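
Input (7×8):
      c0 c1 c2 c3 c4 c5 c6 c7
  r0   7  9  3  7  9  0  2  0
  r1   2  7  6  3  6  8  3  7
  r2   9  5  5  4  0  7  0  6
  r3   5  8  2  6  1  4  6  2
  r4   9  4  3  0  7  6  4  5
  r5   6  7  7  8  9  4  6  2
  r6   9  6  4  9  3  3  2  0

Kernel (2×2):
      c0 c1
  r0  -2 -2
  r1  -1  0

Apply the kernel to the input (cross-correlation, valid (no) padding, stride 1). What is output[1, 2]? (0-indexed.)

The receptive field on the input at this output position is [6 3 / 5 4]. Elementwise product with the kernel and sum: 6·-2 + 3·-2 + 5·-1.

-23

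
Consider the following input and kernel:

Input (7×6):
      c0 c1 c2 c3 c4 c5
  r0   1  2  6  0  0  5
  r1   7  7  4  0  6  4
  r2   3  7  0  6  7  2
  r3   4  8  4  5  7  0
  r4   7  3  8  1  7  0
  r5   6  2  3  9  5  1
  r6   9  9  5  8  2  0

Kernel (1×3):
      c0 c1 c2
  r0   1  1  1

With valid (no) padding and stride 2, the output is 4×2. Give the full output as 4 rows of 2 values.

9 6
10 13
18 16
23 15

Output[0,0]: The receptive field on the input at this output position is [1 2 6]. Elementwise product with the kernel and sum: 1·1 + 2·1 + 6·1.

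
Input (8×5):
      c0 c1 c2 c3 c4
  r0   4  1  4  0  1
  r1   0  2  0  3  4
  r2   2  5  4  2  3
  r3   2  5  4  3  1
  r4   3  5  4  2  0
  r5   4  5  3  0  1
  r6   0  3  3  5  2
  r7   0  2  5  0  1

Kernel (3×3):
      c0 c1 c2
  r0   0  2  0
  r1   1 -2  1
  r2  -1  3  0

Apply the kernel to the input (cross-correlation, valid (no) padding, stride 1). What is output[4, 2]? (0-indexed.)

20

The receptive field on the input at this output position is [4 2 0 / 3 0 1 / 3 5 2]. Elementwise product with the kernel and sum: 2·2 + 3·1 + 0·-2 + 1·1 + 3·-1 + 5·3.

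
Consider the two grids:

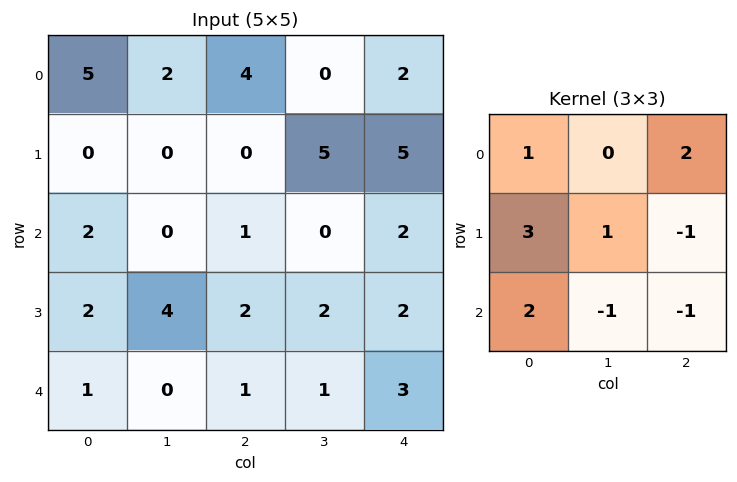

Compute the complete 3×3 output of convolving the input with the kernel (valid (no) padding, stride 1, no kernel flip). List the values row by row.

Output[0,0]: The receptive field on the input at this output position is [5 2 4 / 0 0 0 / 2 0 1]. Elementwise product with the kernel and sum: 5·1 + 4·2 + 0·3 + 0·1 + 0·-1 + 2·2 + 0·-1 + 1·-1.

16 -4 8
3 15 11
13 10 9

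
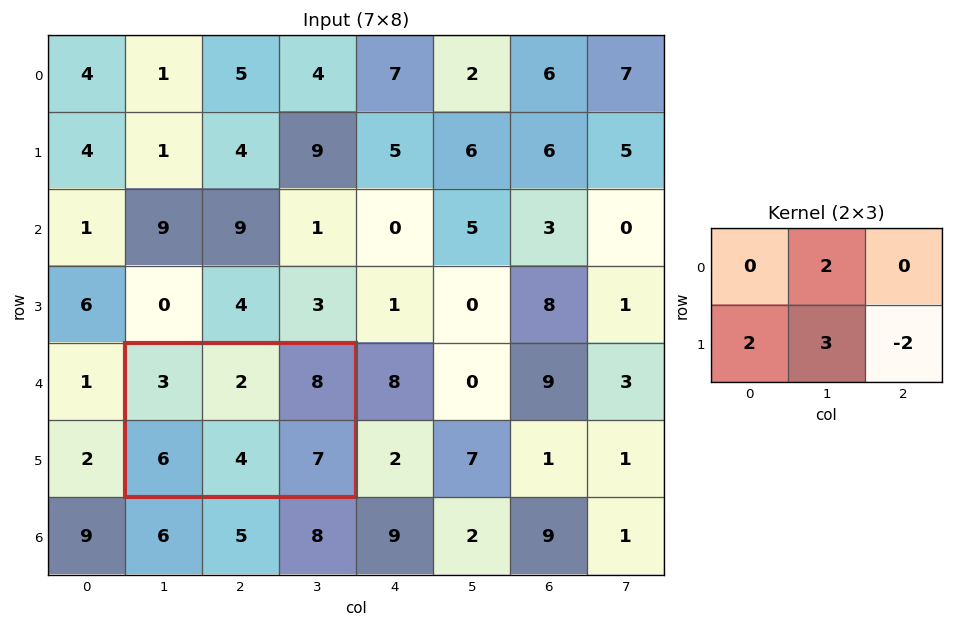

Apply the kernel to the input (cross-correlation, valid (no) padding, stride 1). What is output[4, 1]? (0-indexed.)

The receptive field on the input at this output position is [3 2 8 / 6 4 7]. Elementwise product with the kernel and sum: 2·2 + 6·2 + 4·3 + 7·-2.

14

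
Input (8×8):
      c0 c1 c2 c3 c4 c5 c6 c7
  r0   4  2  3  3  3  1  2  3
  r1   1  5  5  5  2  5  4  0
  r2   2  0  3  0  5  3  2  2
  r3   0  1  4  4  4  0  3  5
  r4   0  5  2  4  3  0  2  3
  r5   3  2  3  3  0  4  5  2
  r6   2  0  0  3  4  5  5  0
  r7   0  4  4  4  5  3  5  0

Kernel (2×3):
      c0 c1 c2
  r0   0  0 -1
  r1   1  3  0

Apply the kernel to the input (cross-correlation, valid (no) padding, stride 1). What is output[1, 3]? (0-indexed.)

The receptive field on the input at this output position is [5 2 5 / 0 5 3]. Elementwise product with the kernel and sum: 5·-1 + 0·1 + 5·3.

10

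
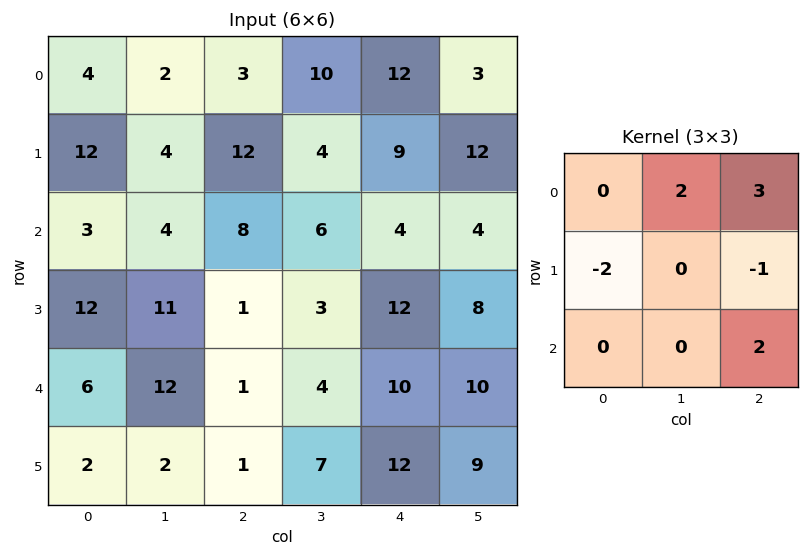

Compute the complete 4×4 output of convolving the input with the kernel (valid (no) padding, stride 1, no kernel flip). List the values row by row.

-7 36 31 21
32 28 39 54
9 17 30 26
14 -3 54 48

Output[0,0]: The receptive field on the input at this output position is [4 2 3 / 12 4 12 / 3 4 8]. Elementwise product with the kernel and sum: 2·2 + 3·3 + 12·-2 + 12·-1 + 8·2.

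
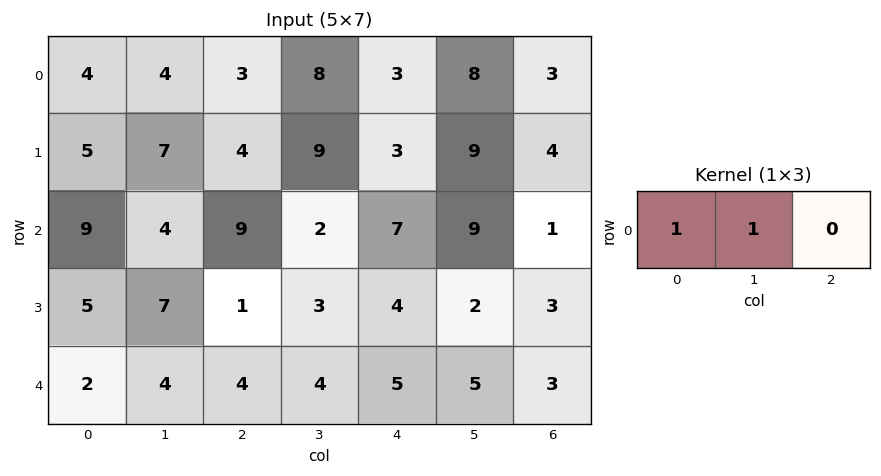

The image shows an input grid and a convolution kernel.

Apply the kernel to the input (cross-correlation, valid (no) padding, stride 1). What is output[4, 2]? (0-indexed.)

The receptive field on the input at this output position is [4 4 5]. Elementwise product with the kernel and sum: 4·1 + 4·1.

8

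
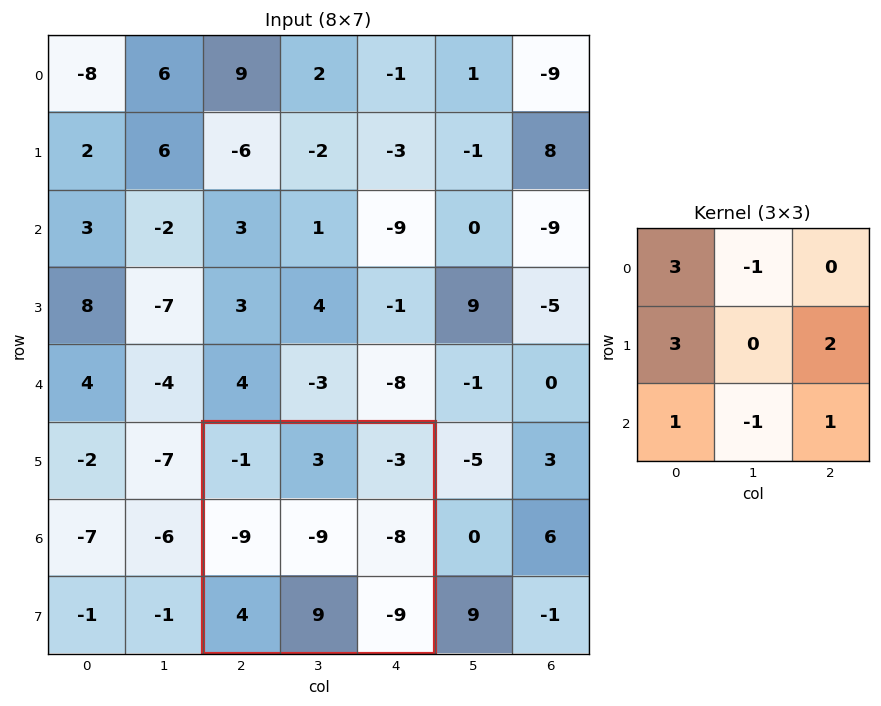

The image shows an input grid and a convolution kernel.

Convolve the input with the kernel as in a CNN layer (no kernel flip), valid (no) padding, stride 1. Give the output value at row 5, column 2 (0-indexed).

-63

The receptive field on the input at this output position is [-1 3 -3 / -9 -9 -8 / 4 9 -9]. Elementwise product with the kernel and sum: -1·3 + 3·-1 + -9·3 + -8·2 + 4·1 + 9·-1 + -9·1.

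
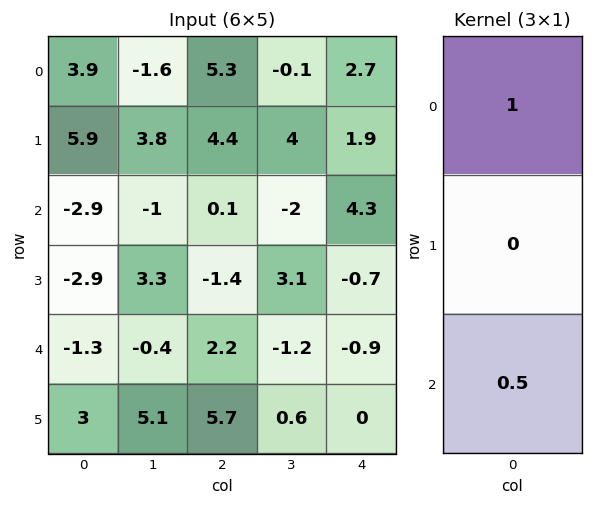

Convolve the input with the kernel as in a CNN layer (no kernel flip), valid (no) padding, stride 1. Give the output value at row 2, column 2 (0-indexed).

1.2

The receptive field on the input at this output position is [0.1 / -1.4 / 2.2]. Elementwise product with the kernel and sum: 0.1·1 + 2.2·0.5.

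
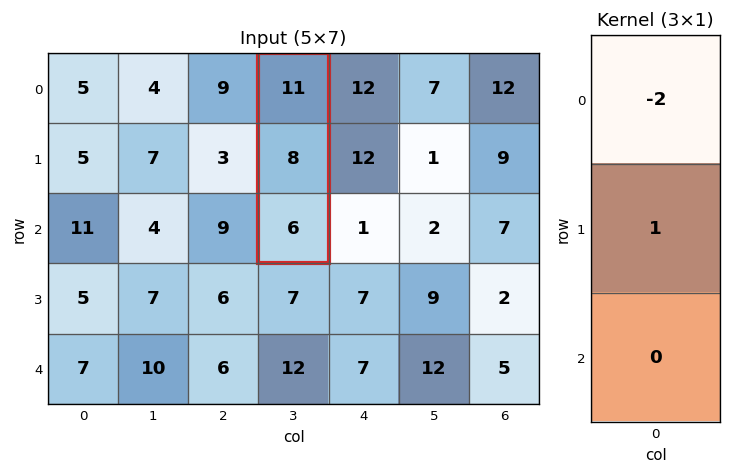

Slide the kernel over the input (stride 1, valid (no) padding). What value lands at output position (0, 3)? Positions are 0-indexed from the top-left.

-14

The receptive field on the input at this output position is [11 / 8 / 6]. Elementwise product with the kernel and sum: 11·-2 + 8·1.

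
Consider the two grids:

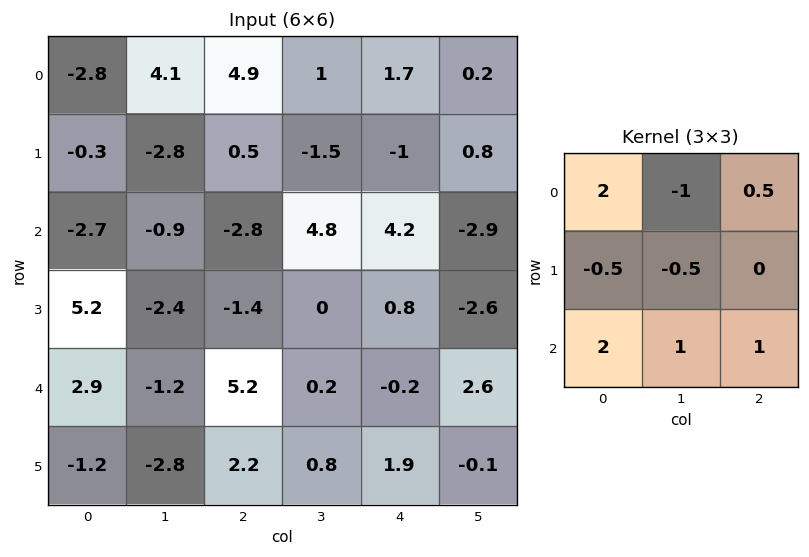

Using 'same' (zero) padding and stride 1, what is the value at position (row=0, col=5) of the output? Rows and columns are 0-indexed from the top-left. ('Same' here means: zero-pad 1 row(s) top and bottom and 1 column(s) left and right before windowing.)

-2.15

The receptive field on the zero-padded input at this output position is [0 0 0 / 1.7 0.2 0 / -1 0.8 0]. Elementwise product with the kernel and sum: 0·2 + 0·-1 + 0·0.5 + 1.7·-0.5 + 0.2·-0.5 + -1·2 + 0.8·1 + 0·1.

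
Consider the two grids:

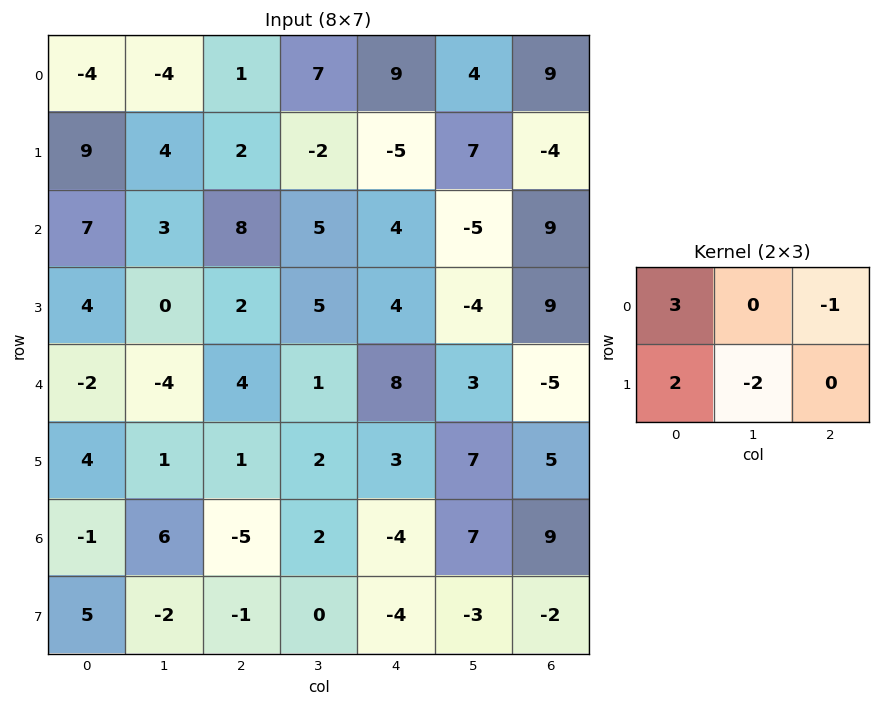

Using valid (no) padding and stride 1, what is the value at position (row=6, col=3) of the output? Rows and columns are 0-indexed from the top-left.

The receptive field on the input at this output position is [2 -4 7 / 0 -4 -3]. Elementwise product with the kernel and sum: 2·3 + 7·-1 + 0·2 + -4·-2.

7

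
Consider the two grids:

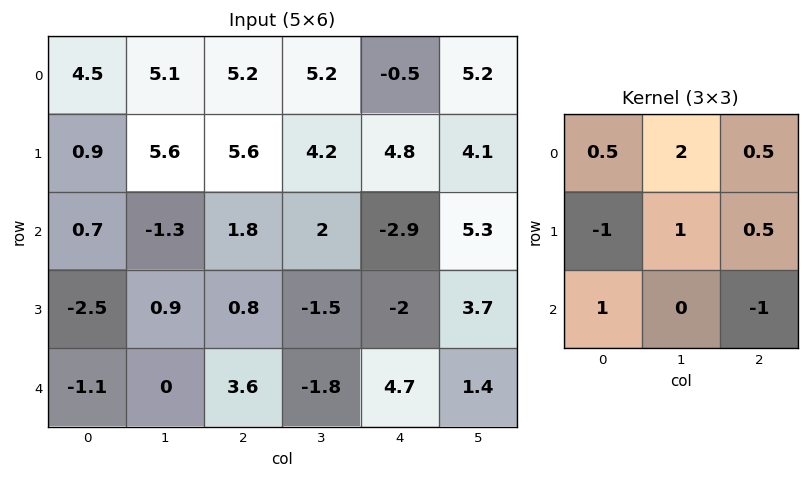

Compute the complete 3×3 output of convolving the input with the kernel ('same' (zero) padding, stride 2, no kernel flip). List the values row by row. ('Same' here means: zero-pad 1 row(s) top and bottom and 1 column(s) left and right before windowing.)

1.45 4.1 -3
3.75 22.6 6.3
-5.65 4 4.3

Output[0,0]: The receptive field on the zero-padded input at this output position is [0 0 0 / 0 4.5 5.1 / 0 0.9 5.6]. Elementwise product with the kernel and sum: 0·0.5 + 0·2 + 0·0.5 + 0·-1 + 4.5·1 + 5.1·0.5 + 0·1 + 5.6·-1.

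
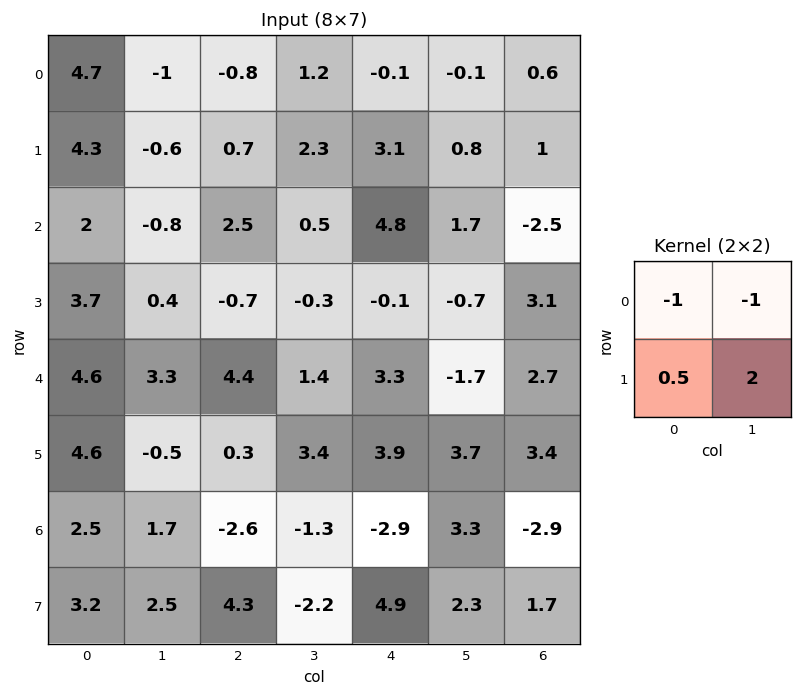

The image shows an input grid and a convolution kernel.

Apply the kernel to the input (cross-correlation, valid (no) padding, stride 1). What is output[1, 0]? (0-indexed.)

-4.3

The receptive field on the input at this output position is [4.3 -0.6 / 2 -0.8]. Elementwise product with the kernel and sum: 4.3·-1 + -0.6·-1 + 2·0.5 + -0.8·2.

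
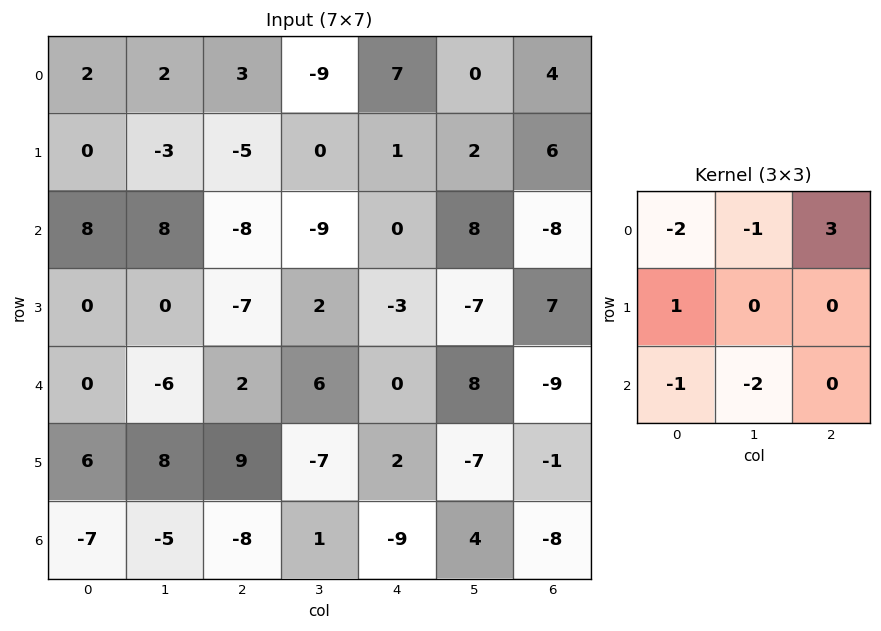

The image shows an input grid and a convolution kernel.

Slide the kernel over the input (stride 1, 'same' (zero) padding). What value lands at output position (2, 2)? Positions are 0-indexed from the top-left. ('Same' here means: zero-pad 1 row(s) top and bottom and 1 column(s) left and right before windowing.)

33

The receptive field on the zero-padded input at this output position is [-3 -5 0 / 8 -8 -9 / 0 -7 2]. Elementwise product with the kernel and sum: -3·-2 + -5·-1 + 0·3 + 8·1 + 0·-1 + -7·-2.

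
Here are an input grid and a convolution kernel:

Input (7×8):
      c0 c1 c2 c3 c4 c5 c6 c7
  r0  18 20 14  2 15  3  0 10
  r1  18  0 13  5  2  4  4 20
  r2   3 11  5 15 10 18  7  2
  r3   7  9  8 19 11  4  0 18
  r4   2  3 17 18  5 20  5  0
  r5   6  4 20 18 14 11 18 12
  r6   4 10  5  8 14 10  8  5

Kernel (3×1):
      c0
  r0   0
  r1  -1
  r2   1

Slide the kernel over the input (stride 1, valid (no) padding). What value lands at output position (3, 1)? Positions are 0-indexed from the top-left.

1

The receptive field on the input at this output position is [9 / 3 / 4]. Elementwise product with the kernel and sum: 3·-1 + 4·1.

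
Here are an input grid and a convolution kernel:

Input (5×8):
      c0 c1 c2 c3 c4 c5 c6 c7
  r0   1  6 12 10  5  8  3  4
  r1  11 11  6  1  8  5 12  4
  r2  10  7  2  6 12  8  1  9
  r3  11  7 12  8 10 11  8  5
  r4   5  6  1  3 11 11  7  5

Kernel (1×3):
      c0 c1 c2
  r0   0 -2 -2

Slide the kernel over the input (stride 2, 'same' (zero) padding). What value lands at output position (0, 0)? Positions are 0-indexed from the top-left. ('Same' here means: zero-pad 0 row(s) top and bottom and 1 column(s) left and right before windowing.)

-14

The receptive field on the zero-padded input at this output position is [0 1 6]. Elementwise product with the kernel and sum: 1·-2 + 6·-2.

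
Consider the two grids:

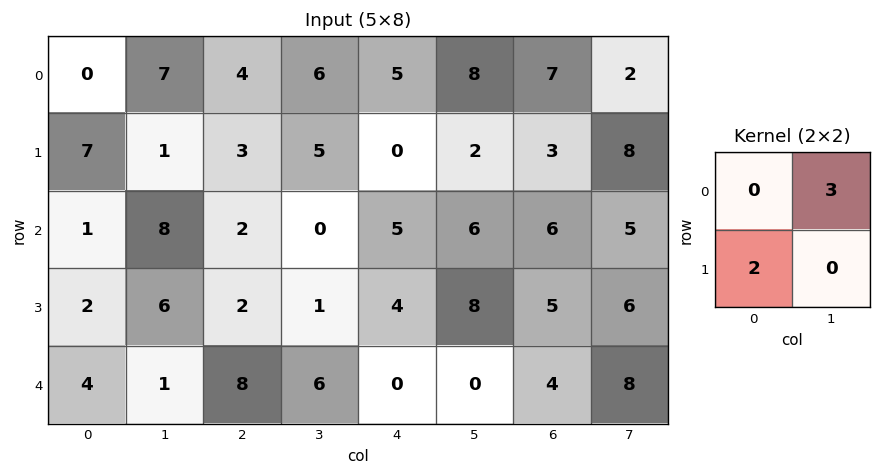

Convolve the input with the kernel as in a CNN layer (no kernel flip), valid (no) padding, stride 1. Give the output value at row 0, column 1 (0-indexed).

14

The receptive field on the input at this output position is [7 4 / 1 3]. Elementwise product with the kernel and sum: 4·3 + 1·2.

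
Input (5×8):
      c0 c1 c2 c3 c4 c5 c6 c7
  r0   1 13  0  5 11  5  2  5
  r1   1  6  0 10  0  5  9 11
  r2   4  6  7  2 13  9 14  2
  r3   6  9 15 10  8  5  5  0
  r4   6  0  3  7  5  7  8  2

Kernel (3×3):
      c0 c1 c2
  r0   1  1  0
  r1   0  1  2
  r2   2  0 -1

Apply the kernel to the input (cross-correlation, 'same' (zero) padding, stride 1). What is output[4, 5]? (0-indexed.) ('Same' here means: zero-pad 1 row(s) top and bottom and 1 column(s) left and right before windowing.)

36

The receptive field on the zero-padded input at this output position is [8 5 5 / 5 7 8 / 0 0 0]. Elementwise product with the kernel and sum: 8·1 + 5·1 + 7·1 + 8·2 + 0·2 + 0·-1.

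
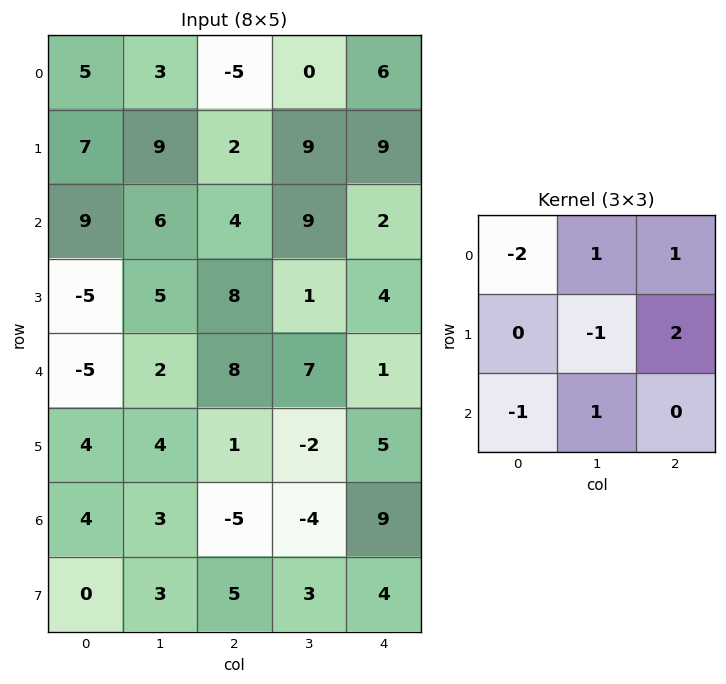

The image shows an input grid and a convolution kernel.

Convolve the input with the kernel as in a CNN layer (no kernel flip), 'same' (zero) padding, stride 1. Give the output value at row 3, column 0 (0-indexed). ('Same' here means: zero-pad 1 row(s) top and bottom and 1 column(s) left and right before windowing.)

The receptive field on the zero-padded input at this output position is [0 9 6 / 0 -5 5 / 0 -5 2]. Elementwise product with the kernel and sum: 0·-2 + 9·1 + 6·1 + -5·-1 + 5·2 + 0·-1 + -5·1.

25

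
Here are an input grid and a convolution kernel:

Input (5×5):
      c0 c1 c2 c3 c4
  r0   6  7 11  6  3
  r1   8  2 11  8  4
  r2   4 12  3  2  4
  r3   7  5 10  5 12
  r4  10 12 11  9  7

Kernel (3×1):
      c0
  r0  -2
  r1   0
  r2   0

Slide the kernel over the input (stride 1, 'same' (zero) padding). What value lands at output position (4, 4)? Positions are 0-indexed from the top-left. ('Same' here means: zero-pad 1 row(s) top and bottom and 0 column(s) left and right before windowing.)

The receptive field on the zero-padded input at this output position is [12 / 7 / 0]. Elementwise product with the kernel and sum: 12·-2.

-24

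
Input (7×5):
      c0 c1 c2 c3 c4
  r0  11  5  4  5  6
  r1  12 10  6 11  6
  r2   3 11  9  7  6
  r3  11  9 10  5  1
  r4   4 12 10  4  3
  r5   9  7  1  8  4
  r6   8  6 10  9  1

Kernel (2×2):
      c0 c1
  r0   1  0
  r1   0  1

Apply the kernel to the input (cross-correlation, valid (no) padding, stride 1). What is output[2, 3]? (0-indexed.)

The receptive field on the input at this output position is [7 6 / 5 1]. Elementwise product with the kernel and sum: 7·1 + 1·1.

8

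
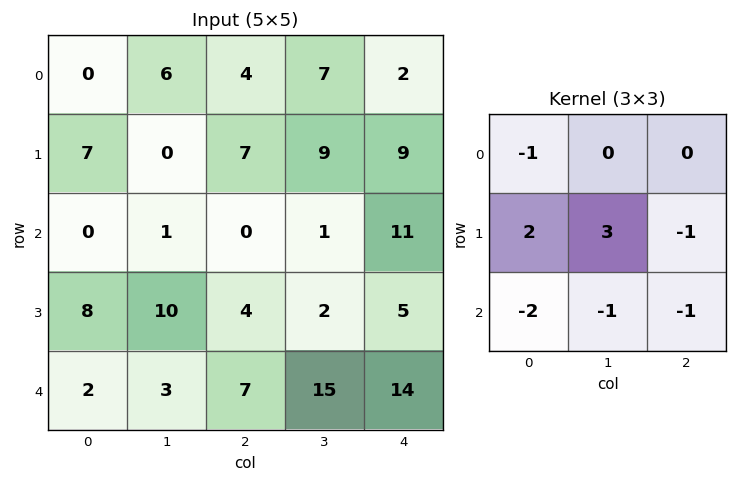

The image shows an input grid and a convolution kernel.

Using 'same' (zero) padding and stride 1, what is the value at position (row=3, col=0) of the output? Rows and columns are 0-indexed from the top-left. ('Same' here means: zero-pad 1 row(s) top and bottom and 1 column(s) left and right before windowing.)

The receptive field on the zero-padded input at this output position is [0 0 1 / 0 8 10 / 0 2 3]. Elementwise product with the kernel and sum: 0·-1 + 0·2 + 8·3 + 10·-1 + 0·-2 + 2·-1 + 3·-1.

9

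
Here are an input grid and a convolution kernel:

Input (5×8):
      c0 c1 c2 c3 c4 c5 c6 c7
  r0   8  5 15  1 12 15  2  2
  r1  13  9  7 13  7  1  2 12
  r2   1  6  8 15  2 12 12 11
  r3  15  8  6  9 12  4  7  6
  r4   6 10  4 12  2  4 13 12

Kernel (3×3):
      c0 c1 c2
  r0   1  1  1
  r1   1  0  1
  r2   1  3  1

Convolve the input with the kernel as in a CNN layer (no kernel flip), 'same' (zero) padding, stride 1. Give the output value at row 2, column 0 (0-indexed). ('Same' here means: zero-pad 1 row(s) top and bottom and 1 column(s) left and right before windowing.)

The receptive field on the zero-padded input at this output position is [0 13 9 / 0 1 6 / 0 15 8]. Elementwise product with the kernel and sum: 0·1 + 13·1 + 9·1 + 0·1 + 6·1 + 0·1 + 15·3 + 8·1.

81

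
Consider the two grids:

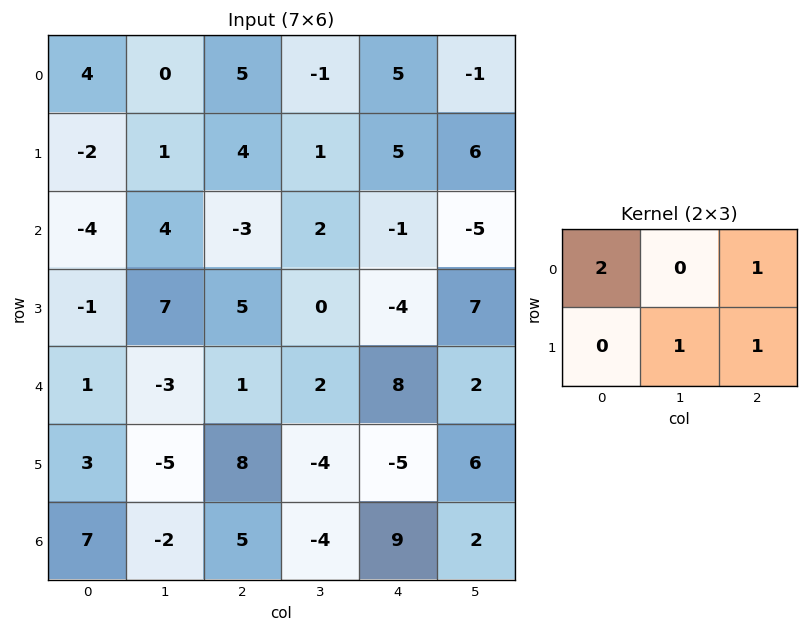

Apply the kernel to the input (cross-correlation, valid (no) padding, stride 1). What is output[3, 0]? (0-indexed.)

The receptive field on the input at this output position is [-1 7 5 / 1 -3 1]. Elementwise product with the kernel and sum: -1·2 + 5·1 + -3·1 + 1·1.

1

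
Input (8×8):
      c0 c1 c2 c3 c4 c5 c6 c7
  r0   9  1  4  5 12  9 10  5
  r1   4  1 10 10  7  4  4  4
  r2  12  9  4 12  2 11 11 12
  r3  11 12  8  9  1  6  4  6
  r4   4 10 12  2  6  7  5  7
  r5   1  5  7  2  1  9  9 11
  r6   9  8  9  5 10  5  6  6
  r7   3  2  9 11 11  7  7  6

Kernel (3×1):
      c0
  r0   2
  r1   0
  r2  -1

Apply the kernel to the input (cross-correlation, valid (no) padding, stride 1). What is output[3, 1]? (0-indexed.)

The receptive field on the input at this output position is [12 / 10 / 5]. Elementwise product with the kernel and sum: 12·2 + 5·-1.

19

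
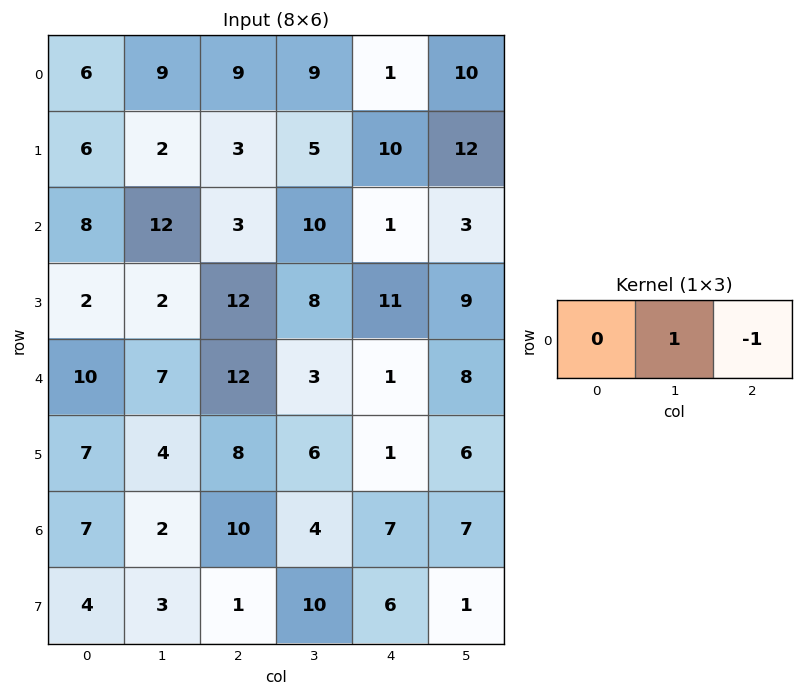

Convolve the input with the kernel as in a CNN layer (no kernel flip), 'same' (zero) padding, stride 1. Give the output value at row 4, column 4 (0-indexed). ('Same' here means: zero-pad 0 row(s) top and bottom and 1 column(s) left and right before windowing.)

The receptive field on the zero-padded input at this output position is [3 1 8]. Elementwise product with the kernel and sum: 1·1 + 8·-1.

-7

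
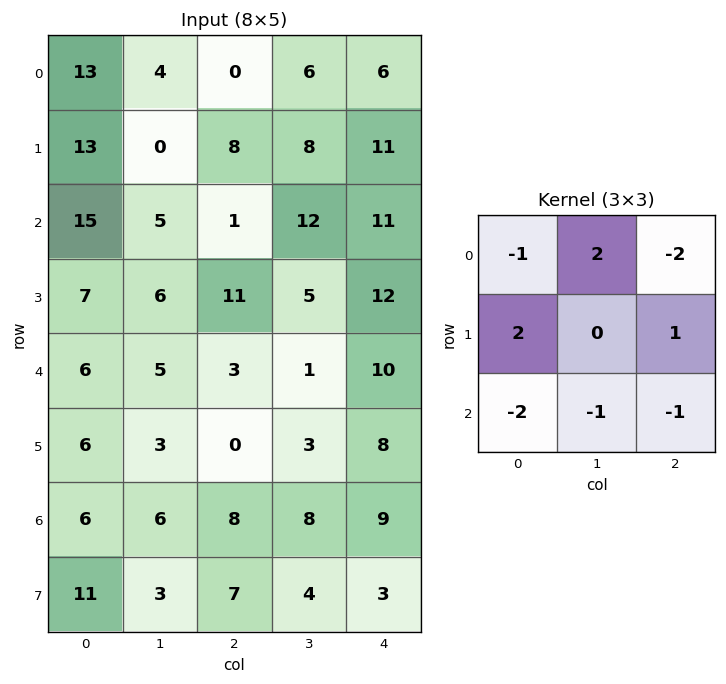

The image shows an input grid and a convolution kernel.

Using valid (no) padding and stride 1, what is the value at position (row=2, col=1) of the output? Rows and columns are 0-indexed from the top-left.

The receptive field on the input at this output position is [5 1 12 / 6 11 5 / 5 3 1]. Elementwise product with the kernel and sum: 5·-1 + 1·2 + 12·-2 + 6·2 + 5·1 + 5·-2 + 3·-1 + 1·-1.

-24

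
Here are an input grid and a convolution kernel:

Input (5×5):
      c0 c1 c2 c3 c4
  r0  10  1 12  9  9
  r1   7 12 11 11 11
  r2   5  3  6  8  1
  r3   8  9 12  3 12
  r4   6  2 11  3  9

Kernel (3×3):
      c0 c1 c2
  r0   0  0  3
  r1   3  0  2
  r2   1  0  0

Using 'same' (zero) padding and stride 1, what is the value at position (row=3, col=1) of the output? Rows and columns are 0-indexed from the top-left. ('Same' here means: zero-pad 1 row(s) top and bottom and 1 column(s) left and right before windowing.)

The receptive field on the zero-padded input at this output position is [5 3 6 / 8 9 12 / 6 2 11]. Elementwise product with the kernel and sum: 6·3 + 8·3 + 12·2 + 6·1.

72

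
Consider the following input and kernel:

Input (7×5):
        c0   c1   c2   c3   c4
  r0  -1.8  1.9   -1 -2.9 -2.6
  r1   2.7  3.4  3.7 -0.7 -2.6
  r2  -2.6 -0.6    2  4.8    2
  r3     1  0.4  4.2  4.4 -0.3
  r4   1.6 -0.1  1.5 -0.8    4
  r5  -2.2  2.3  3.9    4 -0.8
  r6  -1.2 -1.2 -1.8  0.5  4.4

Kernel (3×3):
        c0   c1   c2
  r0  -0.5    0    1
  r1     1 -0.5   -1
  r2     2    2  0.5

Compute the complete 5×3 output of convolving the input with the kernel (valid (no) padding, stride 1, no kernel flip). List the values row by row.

Output[0,0]: The receptive field on the input at this output position is [-1.8 1.9 -1 / 2.7 3.4 3.7 / -2.6 -0.6 2]. Elementwise product with the kernel and sum: -1.8·-0.5 + -1·1 + 2.7·1 + 3.4·-0.5 + 3.7·-1 + -2.6·2 + -0.6·2 + 2·0.5.

-8.2 3.6 19.15
2.95 2.6 10.2
3.65 1.4 6.7
6 18.55 10.9
-12.25 -10.15 5.55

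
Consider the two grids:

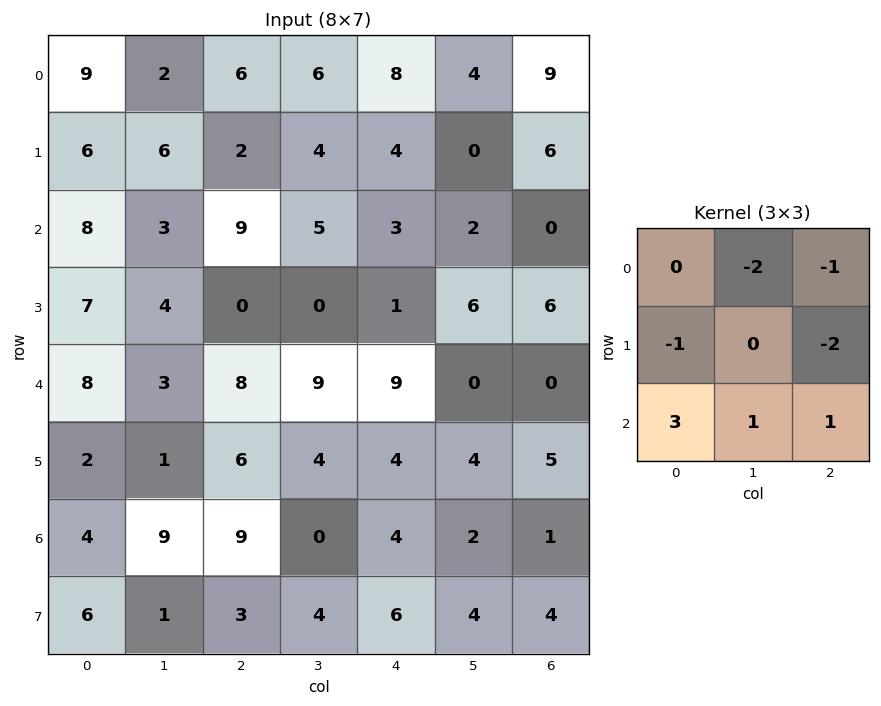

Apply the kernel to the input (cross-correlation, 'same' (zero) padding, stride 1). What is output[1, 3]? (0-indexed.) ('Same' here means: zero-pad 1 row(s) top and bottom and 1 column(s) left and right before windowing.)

5

The receptive field on the zero-padded input at this output position is [6 6 8 / 2 4 4 / 9 5 3]. Elementwise product with the kernel and sum: 6·-2 + 8·-1 + 2·-1 + 4·-2 + 9·3 + 5·1 + 3·1.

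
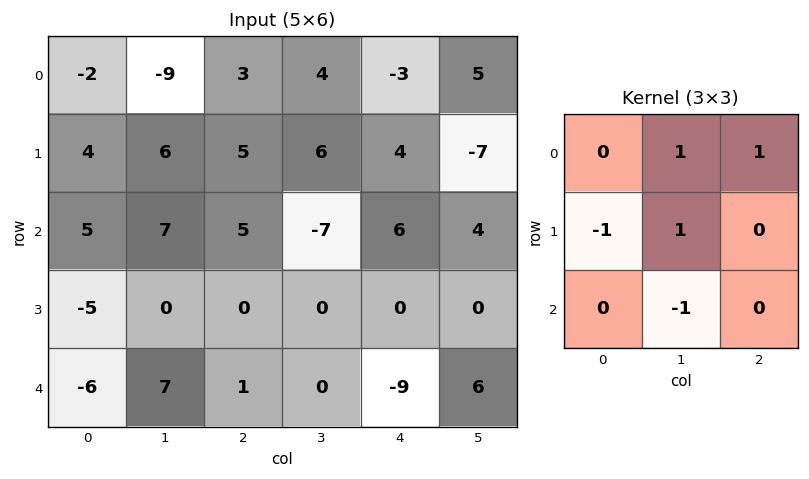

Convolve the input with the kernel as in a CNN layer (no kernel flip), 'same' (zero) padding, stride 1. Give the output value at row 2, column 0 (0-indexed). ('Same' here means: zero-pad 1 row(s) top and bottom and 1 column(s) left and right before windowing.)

The receptive field on the zero-padded input at this output position is [0 4 6 / 0 5 7 / 0 -5 0]. Elementwise product with the kernel and sum: 4·1 + 6·1 + 0·-1 + 5·1 + -5·-1.

20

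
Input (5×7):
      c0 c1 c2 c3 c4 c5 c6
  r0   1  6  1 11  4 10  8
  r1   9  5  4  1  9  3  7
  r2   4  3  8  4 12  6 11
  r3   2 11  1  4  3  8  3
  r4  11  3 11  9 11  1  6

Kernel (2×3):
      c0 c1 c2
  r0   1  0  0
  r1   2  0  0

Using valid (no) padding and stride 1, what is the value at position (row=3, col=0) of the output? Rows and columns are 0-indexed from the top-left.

24

The receptive field on the input at this output position is [2 11 1 / 11 3 11]. Elementwise product with the kernel and sum: 2·1 + 11·2.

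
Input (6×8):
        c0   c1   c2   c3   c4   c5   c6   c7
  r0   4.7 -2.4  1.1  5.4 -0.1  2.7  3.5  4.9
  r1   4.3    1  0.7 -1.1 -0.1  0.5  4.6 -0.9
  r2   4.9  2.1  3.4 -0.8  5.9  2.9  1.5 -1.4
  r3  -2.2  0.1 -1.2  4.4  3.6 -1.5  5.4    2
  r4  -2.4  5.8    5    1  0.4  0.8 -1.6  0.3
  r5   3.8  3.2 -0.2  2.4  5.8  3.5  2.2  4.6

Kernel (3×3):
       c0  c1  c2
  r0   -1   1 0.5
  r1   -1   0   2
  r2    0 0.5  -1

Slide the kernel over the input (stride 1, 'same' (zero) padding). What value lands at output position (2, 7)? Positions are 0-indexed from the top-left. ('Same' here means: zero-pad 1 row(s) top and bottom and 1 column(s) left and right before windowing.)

The receptive field on the zero-padded input at this output position is [4.6 -0.9 0 / 1.5 -1.4 0 / 5.4 2 0]. Elementwise product with the kernel and sum: 4.6·-1 + -0.9·1 + 0·0.5 + 1.5·-1 + 0·2 + 2·0.5 + 0·-1.

-6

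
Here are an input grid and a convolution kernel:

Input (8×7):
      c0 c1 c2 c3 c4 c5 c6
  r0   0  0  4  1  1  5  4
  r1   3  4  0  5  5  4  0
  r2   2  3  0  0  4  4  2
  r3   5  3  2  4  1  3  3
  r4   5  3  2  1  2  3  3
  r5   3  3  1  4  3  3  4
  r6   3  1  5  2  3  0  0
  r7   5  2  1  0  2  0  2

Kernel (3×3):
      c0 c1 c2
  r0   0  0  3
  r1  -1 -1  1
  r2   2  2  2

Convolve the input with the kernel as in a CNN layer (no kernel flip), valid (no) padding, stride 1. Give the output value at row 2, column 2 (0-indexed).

The receptive field on the input at this output position is [0 0 4 / 2 4 1 / 2 1 2]. Elementwise product with the kernel and sum: 4·3 + 2·-1 + 4·-1 + 1·1 + 2·2 + 1·2 + 2·2.

17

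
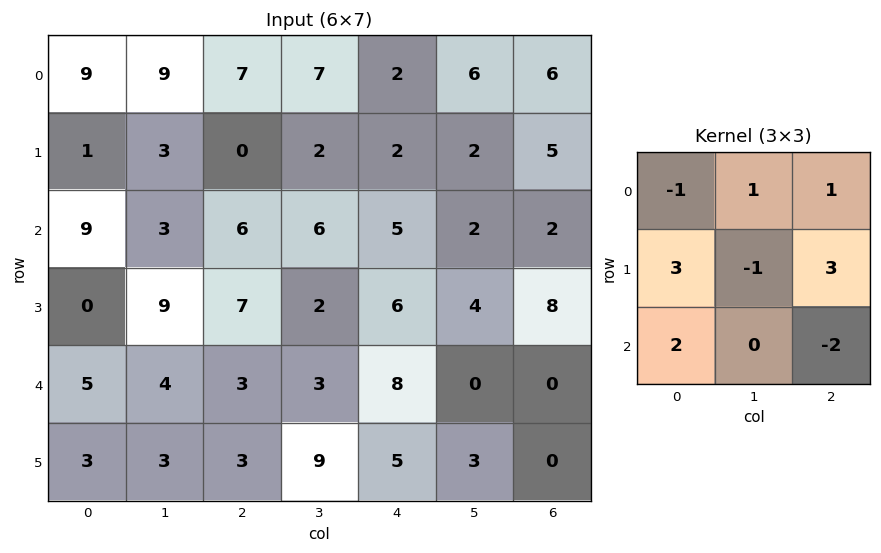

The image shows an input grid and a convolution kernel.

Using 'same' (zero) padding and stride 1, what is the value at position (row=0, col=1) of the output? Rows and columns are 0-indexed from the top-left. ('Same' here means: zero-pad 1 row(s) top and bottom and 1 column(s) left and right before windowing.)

The receptive field on the zero-padded input at this output position is [0 0 0 / 9 9 7 / 1 3 0]. Elementwise product with the kernel and sum: 0·-1 + 0·1 + 0·1 + 9·3 + 9·-1 + 7·3 + 1·2 + 0·-2.

41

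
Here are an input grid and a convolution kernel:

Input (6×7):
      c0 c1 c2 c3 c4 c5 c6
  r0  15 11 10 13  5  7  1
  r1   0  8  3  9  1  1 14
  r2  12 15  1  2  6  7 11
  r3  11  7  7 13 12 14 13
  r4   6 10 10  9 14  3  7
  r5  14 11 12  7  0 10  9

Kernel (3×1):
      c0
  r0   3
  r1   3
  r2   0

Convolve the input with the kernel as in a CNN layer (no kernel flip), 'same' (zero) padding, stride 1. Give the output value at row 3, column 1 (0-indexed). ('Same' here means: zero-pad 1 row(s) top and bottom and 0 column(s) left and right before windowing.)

66

The receptive field on the zero-padded input at this output position is [15 / 7 / 10]. Elementwise product with the kernel and sum: 15·3 + 7·3.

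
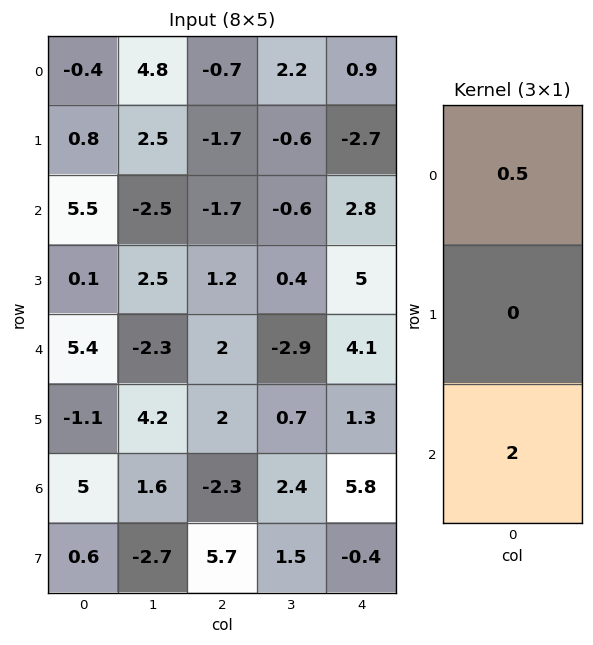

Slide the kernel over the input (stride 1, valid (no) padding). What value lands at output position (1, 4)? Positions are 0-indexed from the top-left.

8.65

The receptive field on the input at this output position is [-2.7 / 2.8 / 5]. Elementwise product with the kernel and sum: -2.7·0.5 + 5·2.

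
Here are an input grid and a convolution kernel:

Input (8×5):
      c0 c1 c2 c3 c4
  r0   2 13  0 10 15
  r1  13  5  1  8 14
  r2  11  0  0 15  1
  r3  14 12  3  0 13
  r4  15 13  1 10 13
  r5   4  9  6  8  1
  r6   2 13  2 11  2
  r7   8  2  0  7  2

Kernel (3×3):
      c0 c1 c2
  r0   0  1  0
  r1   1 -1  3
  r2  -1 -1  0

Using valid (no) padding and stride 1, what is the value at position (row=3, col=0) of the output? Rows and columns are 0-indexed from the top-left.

4

The receptive field on the input at this output position is [14 12 3 / 15 13 1 / 4 9 6]. Elementwise product with the kernel and sum: 12·1 + 15·1 + 13·-1 + 1·3 + 4·-1 + 9·-1.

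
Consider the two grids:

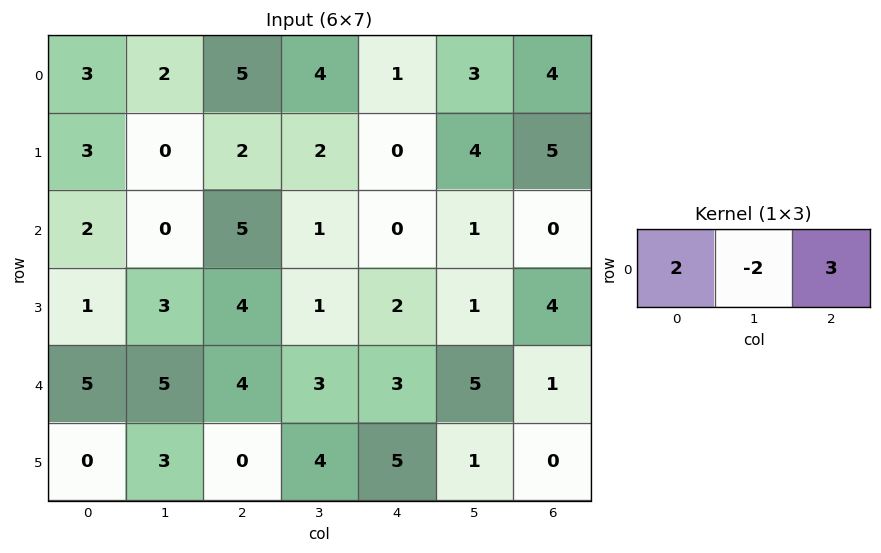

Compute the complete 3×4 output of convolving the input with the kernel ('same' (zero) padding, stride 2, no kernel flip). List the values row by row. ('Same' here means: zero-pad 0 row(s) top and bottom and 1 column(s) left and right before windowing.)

0 6 15 -2
-4 -7 5 2
5 11 15 8

Output[0,0]: The receptive field on the zero-padded input at this output position is [0 3 2]. Elementwise product with the kernel and sum: 0·2 + 3·-2 + 2·3.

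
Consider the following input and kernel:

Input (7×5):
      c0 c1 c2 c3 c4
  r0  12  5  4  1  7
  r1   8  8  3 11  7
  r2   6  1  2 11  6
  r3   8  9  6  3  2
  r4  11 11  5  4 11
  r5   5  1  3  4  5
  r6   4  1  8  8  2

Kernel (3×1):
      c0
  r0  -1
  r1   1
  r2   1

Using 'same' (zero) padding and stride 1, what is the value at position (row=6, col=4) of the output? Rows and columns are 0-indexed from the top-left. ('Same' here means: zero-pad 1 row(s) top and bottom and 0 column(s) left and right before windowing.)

The receptive field on the zero-padded input at this output position is [5 / 2 / 0]. Elementwise product with the kernel and sum: 5·-1 + 2·1 + 0·1.

-3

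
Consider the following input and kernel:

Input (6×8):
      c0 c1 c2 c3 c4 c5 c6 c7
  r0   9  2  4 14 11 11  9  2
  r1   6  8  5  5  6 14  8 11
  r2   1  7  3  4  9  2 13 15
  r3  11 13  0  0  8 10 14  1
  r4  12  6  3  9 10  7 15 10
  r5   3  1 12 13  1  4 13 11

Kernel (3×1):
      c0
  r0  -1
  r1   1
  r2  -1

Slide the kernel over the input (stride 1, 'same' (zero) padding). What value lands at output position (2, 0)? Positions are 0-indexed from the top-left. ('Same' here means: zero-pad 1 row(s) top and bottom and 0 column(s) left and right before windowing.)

-16

The receptive field on the zero-padded input at this output position is [6 / 1 / 11]. Elementwise product with the kernel and sum: 6·-1 + 1·1 + 11·-1.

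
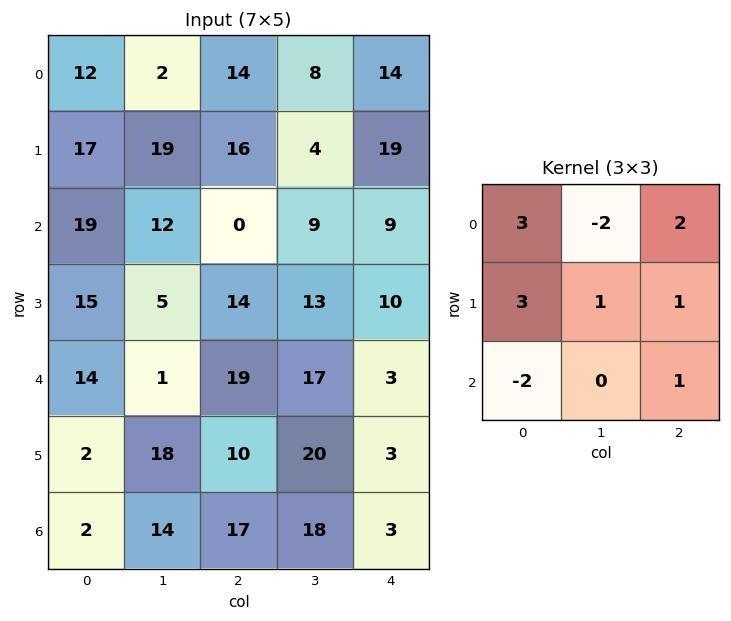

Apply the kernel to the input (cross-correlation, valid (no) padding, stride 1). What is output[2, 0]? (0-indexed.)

88

The receptive field on the input at this output position is [19 12 0 / 15 5 14 / 14 1 19]. Elementwise product with the kernel and sum: 19·3 + 12·-2 + 0·2 + 15·3 + 5·1 + 14·1 + 14·-2 + 19·1.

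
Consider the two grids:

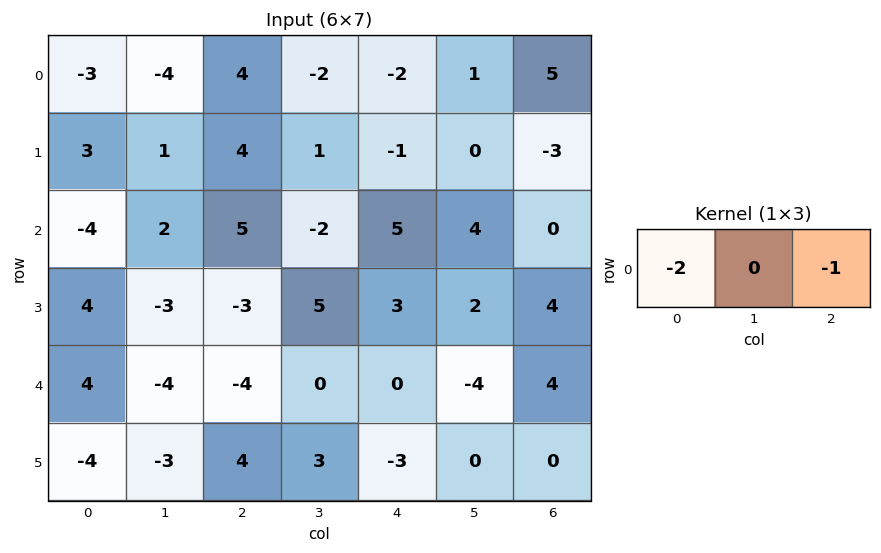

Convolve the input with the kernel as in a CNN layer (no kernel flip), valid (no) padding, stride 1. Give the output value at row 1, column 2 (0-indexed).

-7

The receptive field on the input at this output position is [4 1 -1]. Elementwise product with the kernel and sum: 4·-2 + -1·-1.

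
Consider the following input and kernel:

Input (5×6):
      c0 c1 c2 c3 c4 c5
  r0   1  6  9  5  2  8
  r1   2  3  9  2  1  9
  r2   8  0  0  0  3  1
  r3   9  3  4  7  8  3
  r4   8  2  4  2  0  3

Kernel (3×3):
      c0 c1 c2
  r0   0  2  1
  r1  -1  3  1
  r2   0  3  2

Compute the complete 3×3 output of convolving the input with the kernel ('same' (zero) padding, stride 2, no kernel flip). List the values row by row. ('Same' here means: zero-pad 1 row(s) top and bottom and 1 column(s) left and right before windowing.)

Output[0,0]: The receptive field on the zero-padded input at this output position is [0 0 0 / 0 1 6 / 0 2 3]. Elementwise product with the kernel and sum: 0·2 + 0·1 + 0·-1 + 1·3 + 6·1 + 2·3 + 3·2.
Output[0,1]: The receptive field on the zero-padded input at this output position is [0 0 0 / 6 9 5 / 3 9 2]. Elementwise product with the kernel and sum: 0·2 + 0·1 + 6·-1 + 9·3 + 5·1 + 9·3 + 2·2.

21 57 30
64 46 51
47 27 20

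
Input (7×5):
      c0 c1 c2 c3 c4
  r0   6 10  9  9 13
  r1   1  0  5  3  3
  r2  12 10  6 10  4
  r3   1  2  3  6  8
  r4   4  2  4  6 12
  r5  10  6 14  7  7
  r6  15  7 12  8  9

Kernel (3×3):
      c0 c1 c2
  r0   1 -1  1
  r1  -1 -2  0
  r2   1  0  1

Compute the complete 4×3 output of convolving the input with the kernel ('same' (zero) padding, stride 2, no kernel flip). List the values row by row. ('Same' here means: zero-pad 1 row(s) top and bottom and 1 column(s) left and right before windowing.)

-12 -25 -32
-23 -16 -12
-1 8 -25
-34 -32 -26

Output[0,0]: The receptive field on the zero-padded input at this output position is [0 0 0 / 0 6 10 / 0 1 0]. Elementwise product with the kernel and sum: 0·1 + 0·-1 + 0·1 + 0·-1 + 6·-2 + 0·1 + 0·1.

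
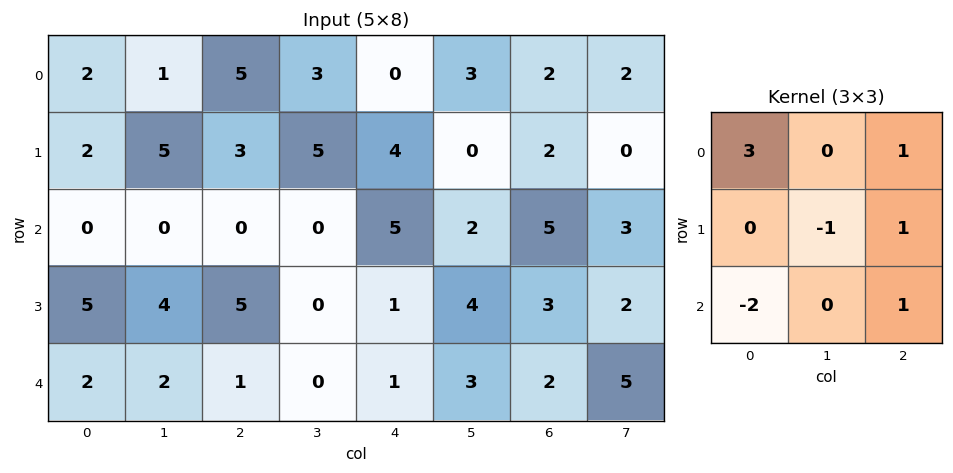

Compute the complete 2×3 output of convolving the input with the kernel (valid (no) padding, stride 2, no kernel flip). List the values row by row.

Output[0,0]: The receptive field on the input at this output position is [2 1 5 / 2 5 3 / 0 0 0]. Elementwise product with the kernel and sum: 2·3 + 5·1 + 5·-1 + 3·1 + 0·-2 + 0·1.
Output[0,1]: The receptive field on the input at this output position is [5 3 0 / 3 5 4 / 0 0 5]. Elementwise product with the kernel and sum: 5·3 + 0·1 + 5·-1 + 4·1 + 0·-2 + 5·1.

9 19 -1
-2 5 19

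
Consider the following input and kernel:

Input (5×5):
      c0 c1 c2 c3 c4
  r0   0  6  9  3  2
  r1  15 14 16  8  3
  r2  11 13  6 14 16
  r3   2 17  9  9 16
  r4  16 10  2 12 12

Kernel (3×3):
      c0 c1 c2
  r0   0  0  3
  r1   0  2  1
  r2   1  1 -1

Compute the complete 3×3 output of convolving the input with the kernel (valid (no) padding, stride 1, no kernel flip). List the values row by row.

89 54 29
90 67 55
85 69 84

Output[0,0]: The receptive field on the input at this output position is [0 6 9 / 15 14 16 / 11 13 6]. Elementwise product with the kernel and sum: 9·3 + 14·2 + 16·1 + 11·1 + 13·1 + 6·-1.
Output[0,1]: The receptive field on the input at this output position is [6 9 3 / 14 16 8 / 13 6 14]. Elementwise product with the kernel and sum: 3·3 + 16·2 + 8·1 + 13·1 + 6·1 + 14·-1.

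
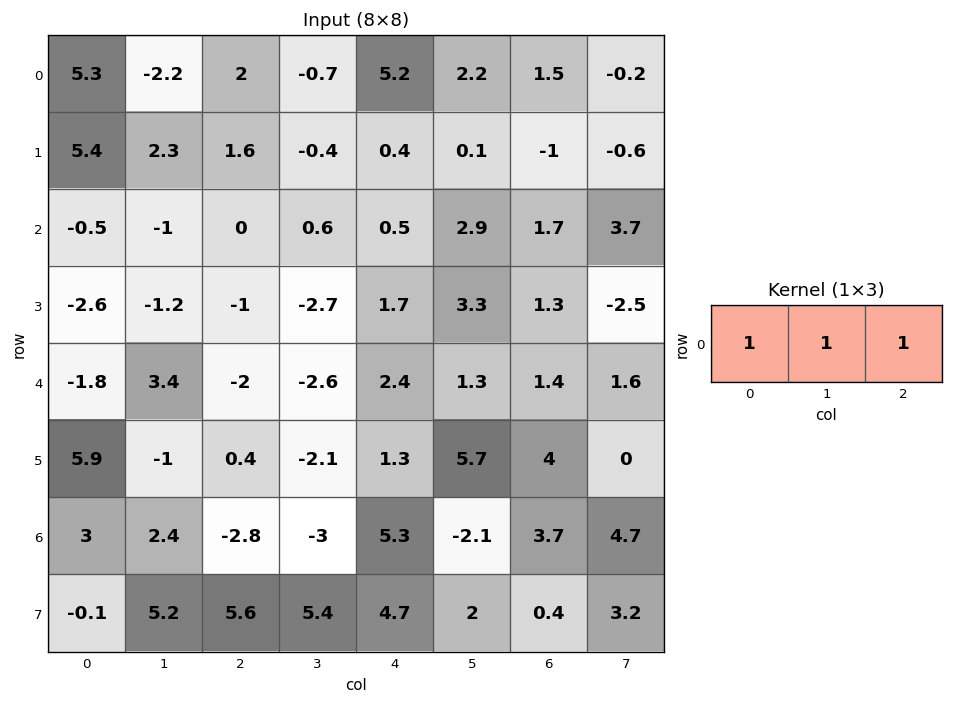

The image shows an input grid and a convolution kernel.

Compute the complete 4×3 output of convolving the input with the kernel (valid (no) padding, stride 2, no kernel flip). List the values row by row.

5.1 6.5 8.9
-1.5 1.1 5.1
-0.4 -2.2 5.1
2.6 -0.5 6.9

Output[0,0]: The receptive field on the input at this output position is [5.3 -2.2 2]. Elementwise product with the kernel and sum: 5.3·1 + -2.2·1 + 2·1.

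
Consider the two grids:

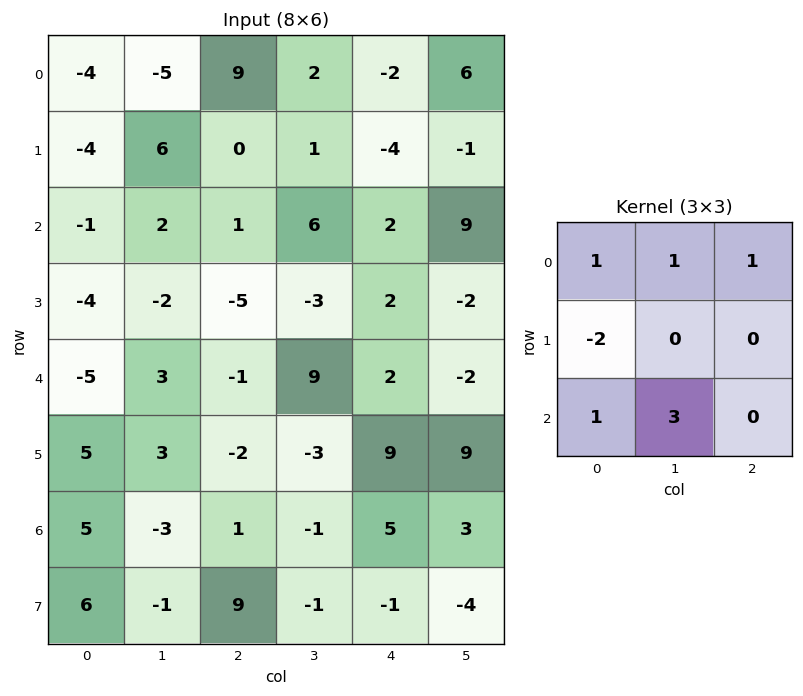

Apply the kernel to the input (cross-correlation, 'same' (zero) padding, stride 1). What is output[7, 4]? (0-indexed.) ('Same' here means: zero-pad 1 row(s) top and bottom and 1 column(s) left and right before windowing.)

9

The receptive field on the zero-padded input at this output position is [-1 5 3 / -1 -1 -4 / 0 0 0]. Elementwise product with the kernel and sum: -1·1 + 5·1 + 3·1 + -1·-2 + 0·1 + 0·3.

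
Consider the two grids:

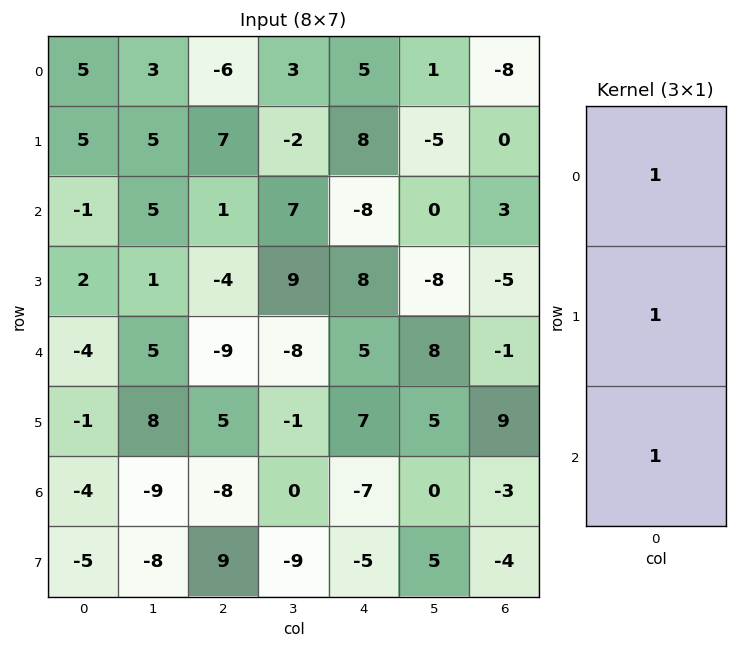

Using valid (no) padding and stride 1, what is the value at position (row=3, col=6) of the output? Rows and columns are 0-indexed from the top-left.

3

The receptive field on the input at this output position is [-5 / -1 / 9]. Elementwise product with the kernel and sum: -5·1 + -1·1 + 9·1.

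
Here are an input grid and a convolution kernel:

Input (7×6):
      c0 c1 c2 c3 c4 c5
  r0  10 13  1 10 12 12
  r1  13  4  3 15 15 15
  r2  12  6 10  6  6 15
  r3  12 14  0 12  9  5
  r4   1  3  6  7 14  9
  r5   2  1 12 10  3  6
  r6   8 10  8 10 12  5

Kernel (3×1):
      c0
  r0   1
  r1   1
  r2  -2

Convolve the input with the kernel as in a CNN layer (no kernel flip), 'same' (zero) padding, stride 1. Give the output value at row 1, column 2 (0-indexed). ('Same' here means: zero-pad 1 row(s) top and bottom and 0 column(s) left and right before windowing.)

The receptive field on the zero-padded input at this output position is [1 / 3 / 10]. Elementwise product with the kernel and sum: 1·1 + 3·1 + 10·-2.

-16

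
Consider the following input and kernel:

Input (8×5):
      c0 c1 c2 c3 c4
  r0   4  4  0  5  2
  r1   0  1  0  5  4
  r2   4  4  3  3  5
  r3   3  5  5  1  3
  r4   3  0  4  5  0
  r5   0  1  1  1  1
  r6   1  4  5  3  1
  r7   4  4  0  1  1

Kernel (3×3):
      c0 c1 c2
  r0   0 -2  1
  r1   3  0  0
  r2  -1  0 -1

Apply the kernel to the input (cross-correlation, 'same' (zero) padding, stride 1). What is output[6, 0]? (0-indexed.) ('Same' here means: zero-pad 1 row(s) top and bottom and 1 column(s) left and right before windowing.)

The receptive field on the zero-padded input at this output position is [0 0 1 / 0 1 4 / 0 4 4]. Elementwise product with the kernel and sum: 0·-2 + 1·1 + 0·3 + 0·-1 + 4·-1.

-3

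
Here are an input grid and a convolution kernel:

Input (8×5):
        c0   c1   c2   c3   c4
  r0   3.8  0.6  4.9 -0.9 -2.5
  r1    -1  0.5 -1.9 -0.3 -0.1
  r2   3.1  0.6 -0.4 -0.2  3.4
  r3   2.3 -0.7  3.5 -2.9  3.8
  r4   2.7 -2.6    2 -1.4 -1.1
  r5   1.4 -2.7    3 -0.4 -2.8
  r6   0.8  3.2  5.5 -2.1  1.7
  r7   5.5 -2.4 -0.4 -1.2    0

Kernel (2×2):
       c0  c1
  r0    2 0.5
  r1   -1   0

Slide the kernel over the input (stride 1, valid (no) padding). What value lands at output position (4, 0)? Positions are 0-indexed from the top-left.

The receptive field on the input at this output position is [2.7 -2.6 / 1.4 -2.7]. Elementwise product with the kernel and sum: 2.7·2 + -2.6·0.5 + 1.4·-1.

2.7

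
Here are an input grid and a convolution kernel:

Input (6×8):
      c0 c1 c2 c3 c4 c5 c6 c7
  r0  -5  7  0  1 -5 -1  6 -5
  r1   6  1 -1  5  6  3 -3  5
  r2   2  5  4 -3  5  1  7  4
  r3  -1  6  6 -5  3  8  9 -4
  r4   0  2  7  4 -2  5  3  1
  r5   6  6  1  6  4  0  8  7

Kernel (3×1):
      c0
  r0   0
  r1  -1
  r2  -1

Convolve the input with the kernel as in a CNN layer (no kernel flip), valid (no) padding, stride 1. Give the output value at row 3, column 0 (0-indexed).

-6

The receptive field on the input at this output position is [-1 / 0 / 6]. Elementwise product with the kernel and sum: 0·-1 + 6·-1.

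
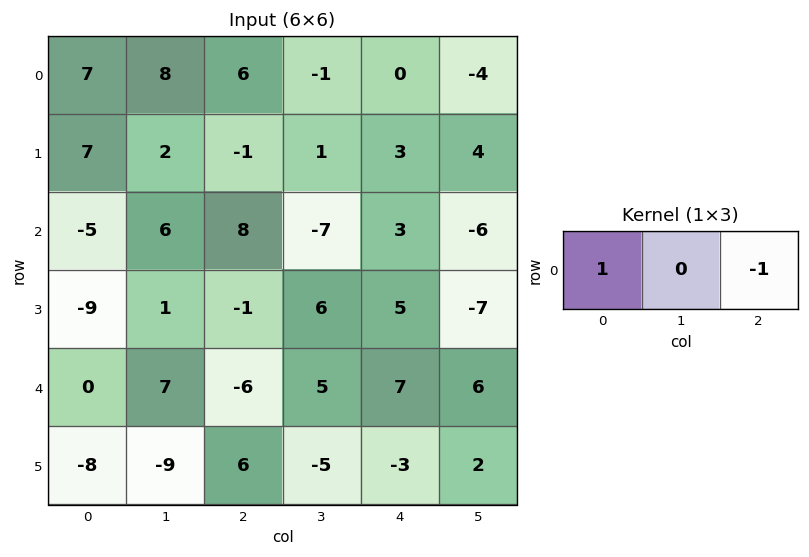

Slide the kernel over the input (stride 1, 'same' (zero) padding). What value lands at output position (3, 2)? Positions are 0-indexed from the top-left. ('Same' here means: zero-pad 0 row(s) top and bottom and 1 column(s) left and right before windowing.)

The receptive field on the zero-padded input at this output position is [1 -1 6]. Elementwise product with the kernel and sum: 1·1 + 6·-1.

-5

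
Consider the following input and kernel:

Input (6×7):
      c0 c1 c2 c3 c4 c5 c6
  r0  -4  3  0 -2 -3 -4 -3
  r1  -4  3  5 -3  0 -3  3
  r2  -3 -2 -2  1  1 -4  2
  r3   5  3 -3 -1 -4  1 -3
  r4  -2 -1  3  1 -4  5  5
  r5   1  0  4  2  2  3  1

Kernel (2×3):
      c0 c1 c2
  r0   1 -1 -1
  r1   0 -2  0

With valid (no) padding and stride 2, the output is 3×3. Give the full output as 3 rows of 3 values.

-13 11 10
-5 -2 1
-4 2 -20

Output[0,0]: The receptive field on the input at this output position is [-4 3 0 / -4 3 5]. Elementwise product with the kernel and sum: -4·1 + 3·-1 + 0·-1 + 3·-2.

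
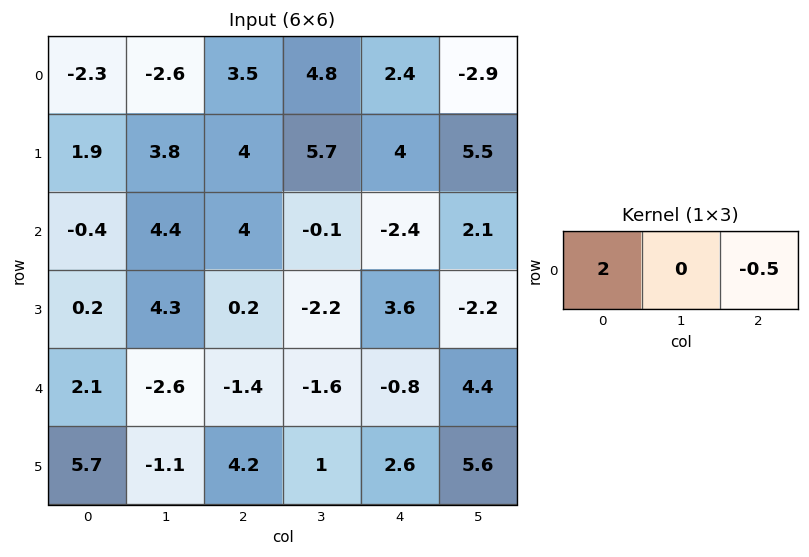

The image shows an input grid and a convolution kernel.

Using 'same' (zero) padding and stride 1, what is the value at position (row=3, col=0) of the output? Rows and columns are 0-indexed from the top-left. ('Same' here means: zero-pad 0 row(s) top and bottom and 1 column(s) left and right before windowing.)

The receptive field on the zero-padded input at this output position is [0 0.2 4.3]. Elementwise product with the kernel and sum: 0·2 + 4.3·-0.5.

-2.15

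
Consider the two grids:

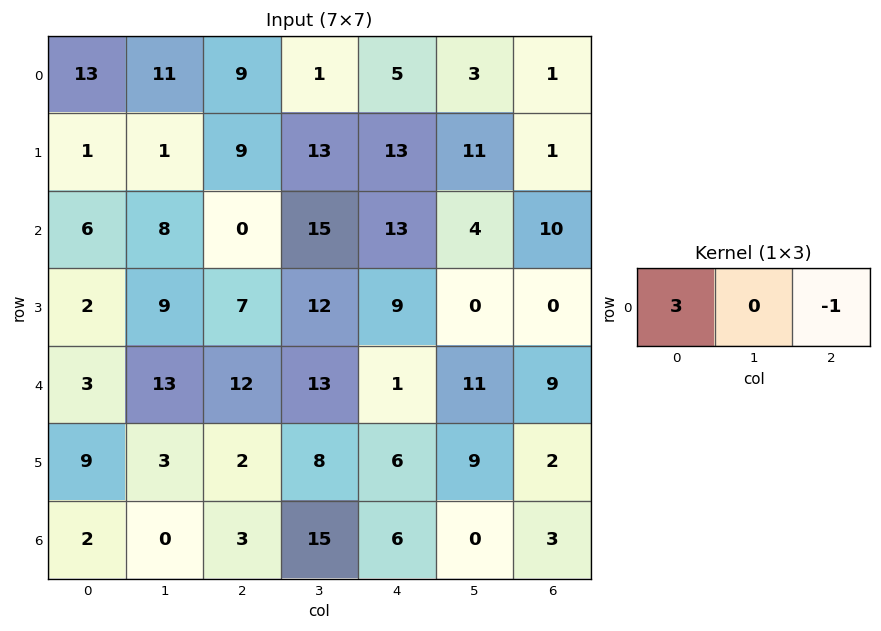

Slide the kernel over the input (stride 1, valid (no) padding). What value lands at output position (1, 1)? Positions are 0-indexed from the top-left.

-10

The receptive field on the input at this output position is [1 9 13]. Elementwise product with the kernel and sum: 1·3 + 13·-1.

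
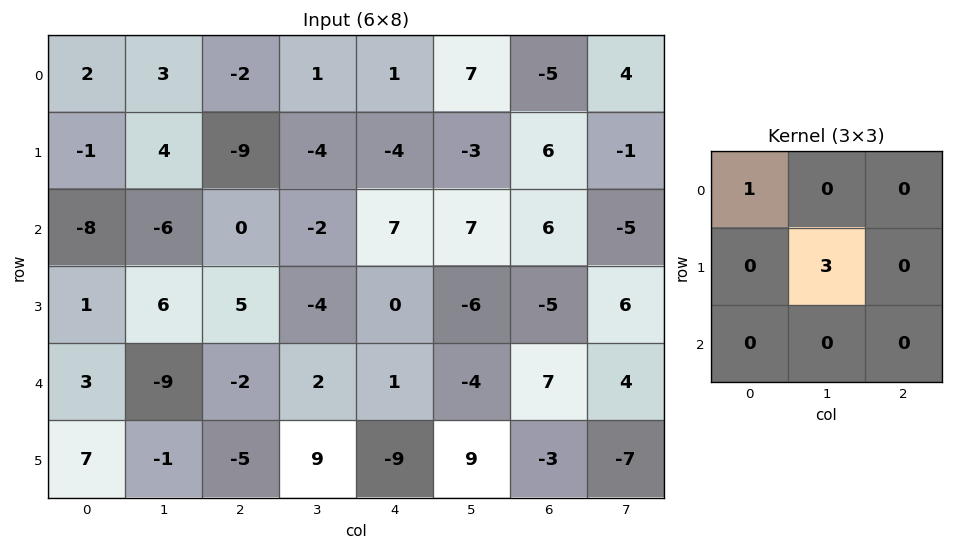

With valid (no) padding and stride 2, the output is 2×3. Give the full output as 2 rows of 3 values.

14 -14 -8
10 -12 -11

Output[0,0]: The receptive field on the input at this output position is [2 3 -2 / -1 4 -9 / -8 -6 0]. Elementwise product with the kernel and sum: 2·1 + 4·3.
Output[0,1]: The receptive field on the input at this output position is [-2 1 1 / -9 -4 -4 / 0 -2 7]. Elementwise product with the kernel and sum: -2·1 + -4·3.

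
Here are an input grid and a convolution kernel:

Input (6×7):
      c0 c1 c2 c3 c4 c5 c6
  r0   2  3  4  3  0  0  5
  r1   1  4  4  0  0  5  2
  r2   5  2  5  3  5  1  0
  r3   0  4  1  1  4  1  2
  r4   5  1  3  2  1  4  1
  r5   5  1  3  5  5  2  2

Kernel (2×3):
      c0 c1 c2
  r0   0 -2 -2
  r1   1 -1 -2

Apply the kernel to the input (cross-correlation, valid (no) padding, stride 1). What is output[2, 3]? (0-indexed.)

The receptive field on the input at this output position is [3 5 1 / 1 4 1]. Elementwise product with the kernel and sum: 5·-2 + 1·-2 + 1·1 + 4·-1 + 1·-2.

-17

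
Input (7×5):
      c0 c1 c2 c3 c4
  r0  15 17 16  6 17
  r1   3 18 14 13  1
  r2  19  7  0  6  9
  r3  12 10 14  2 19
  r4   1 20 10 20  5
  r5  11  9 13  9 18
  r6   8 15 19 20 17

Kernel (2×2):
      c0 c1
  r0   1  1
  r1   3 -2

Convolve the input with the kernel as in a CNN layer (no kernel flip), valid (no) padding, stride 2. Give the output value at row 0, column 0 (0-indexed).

The receptive field on the input at this output position is [15 17 / 3 18]. Elementwise product with the kernel and sum: 15·1 + 17·1 + 3·3 + 18·-2.

5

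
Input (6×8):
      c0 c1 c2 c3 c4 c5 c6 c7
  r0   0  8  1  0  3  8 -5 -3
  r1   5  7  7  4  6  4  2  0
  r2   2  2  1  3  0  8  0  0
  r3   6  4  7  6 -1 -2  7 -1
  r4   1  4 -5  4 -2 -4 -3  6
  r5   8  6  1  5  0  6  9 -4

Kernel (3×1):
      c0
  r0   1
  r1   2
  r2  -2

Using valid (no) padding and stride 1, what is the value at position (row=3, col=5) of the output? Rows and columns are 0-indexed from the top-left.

-22

The receptive field on the input at this output position is [-2 / -4 / 6]. Elementwise product with the kernel and sum: -2·1 + -4·2 + 6·-2.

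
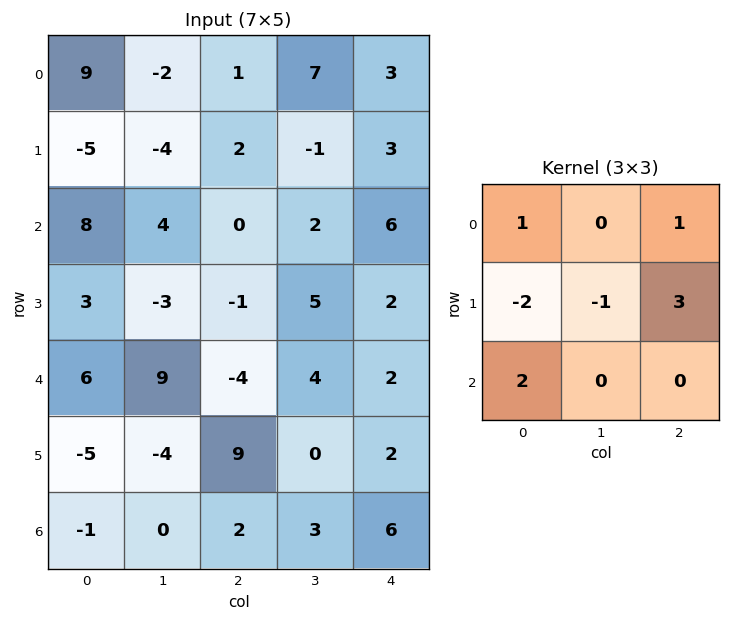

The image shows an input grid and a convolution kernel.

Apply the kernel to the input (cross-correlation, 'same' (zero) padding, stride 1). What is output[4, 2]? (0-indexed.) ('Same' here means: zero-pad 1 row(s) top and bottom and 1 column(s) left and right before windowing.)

-8

The receptive field on the zero-padded input at this output position is [-3 -1 5 / 9 -4 4 / -4 9 0]. Elementwise product with the kernel and sum: -3·1 + 5·1 + 9·-2 + -4·-1 + 4·3 + -4·2.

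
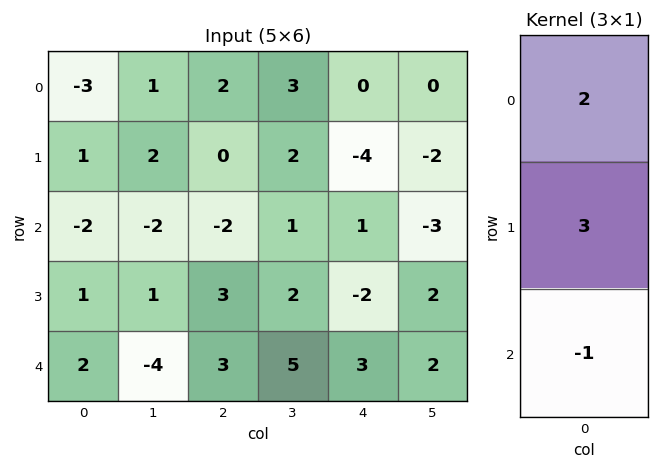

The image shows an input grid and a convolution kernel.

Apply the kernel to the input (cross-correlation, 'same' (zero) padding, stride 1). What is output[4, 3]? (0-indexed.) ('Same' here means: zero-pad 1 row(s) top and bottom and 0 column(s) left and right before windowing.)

19

The receptive field on the zero-padded input at this output position is [2 / 5 / 0]. Elementwise product with the kernel and sum: 2·2 + 5·3 + 0·-1.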